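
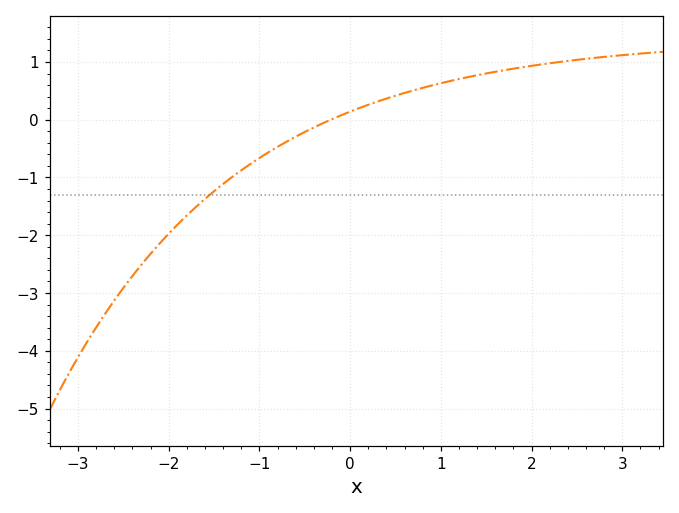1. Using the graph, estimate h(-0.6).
-0.3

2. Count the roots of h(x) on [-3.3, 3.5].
1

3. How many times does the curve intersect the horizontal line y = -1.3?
1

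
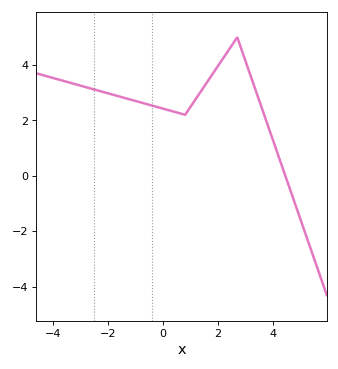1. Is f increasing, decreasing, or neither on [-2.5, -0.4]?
decreasing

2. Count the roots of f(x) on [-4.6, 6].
1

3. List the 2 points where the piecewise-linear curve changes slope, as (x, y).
(0.8, 2.2); (2.7, 5)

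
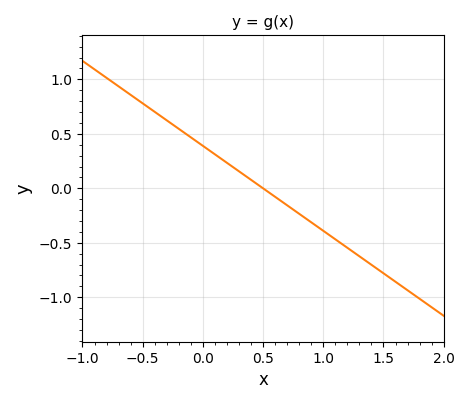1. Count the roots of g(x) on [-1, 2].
1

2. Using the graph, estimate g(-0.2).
0.546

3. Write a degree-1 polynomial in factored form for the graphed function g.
y = -0.78(x - 0.5)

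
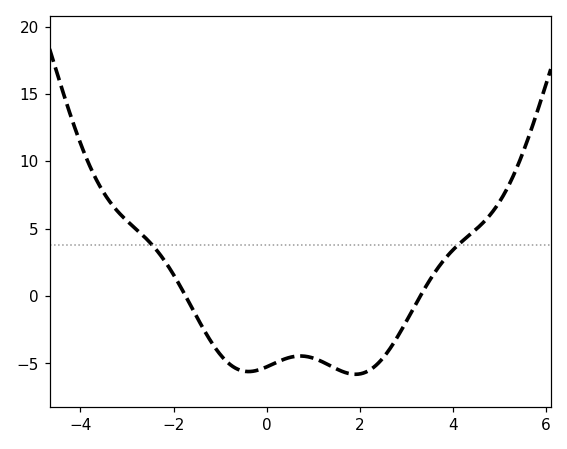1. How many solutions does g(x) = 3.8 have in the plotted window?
2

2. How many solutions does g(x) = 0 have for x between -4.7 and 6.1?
2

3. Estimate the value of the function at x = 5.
7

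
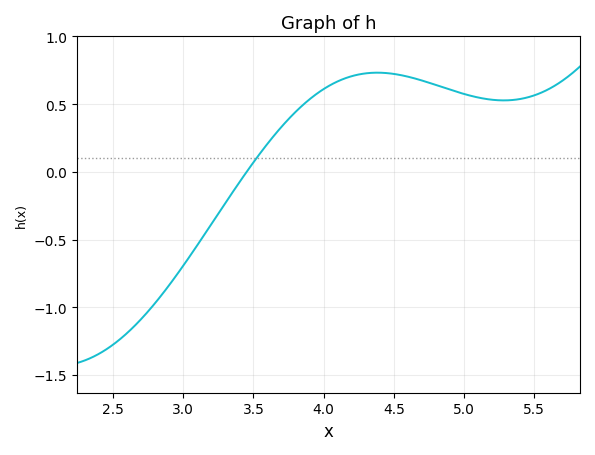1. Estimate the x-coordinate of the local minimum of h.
5.28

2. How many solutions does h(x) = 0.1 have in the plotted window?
1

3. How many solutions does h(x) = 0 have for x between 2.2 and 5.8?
1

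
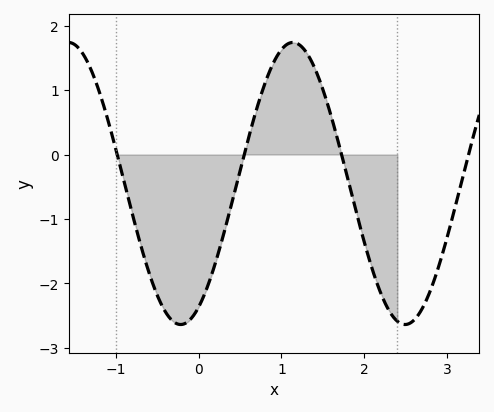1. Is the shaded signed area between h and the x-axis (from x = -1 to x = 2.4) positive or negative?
negative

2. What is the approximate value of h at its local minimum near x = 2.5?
-2.64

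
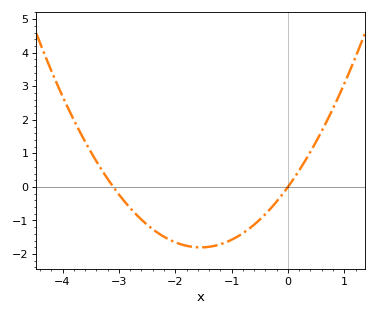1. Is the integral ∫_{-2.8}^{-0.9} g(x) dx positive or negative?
negative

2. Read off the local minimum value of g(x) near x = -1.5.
-1.8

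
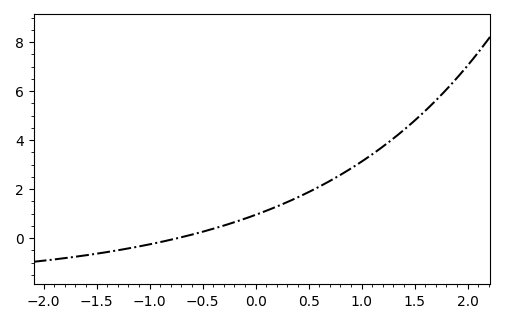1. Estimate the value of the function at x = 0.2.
1.2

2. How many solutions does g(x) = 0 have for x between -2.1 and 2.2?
1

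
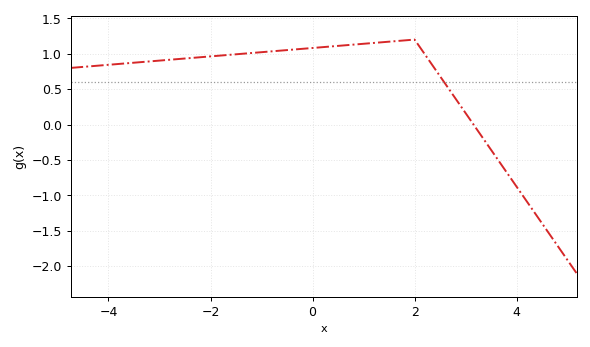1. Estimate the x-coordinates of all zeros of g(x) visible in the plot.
3.2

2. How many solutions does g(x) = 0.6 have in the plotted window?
1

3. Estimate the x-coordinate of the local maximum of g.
2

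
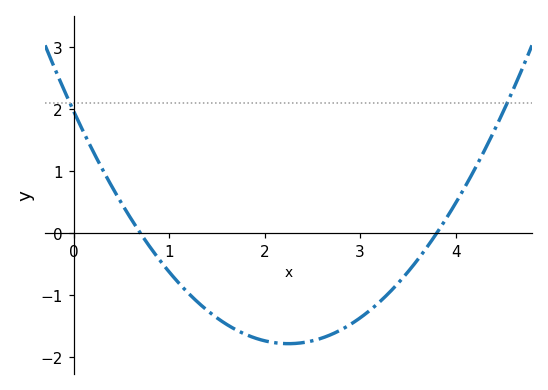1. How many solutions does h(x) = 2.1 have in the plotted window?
2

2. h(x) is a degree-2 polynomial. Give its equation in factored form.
y = 0.74(x - 0.7)(x - 3.8)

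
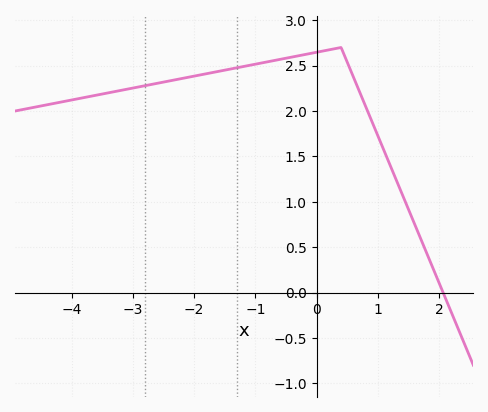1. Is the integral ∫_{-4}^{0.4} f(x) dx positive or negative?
positive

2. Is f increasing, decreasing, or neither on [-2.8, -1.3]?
increasing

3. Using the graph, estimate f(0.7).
2.2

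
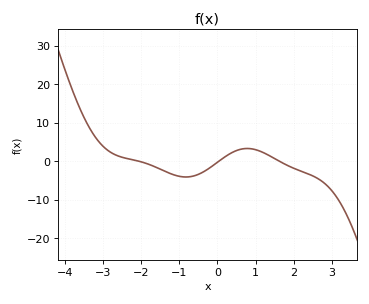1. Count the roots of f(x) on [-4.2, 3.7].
3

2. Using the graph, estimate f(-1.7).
-1.19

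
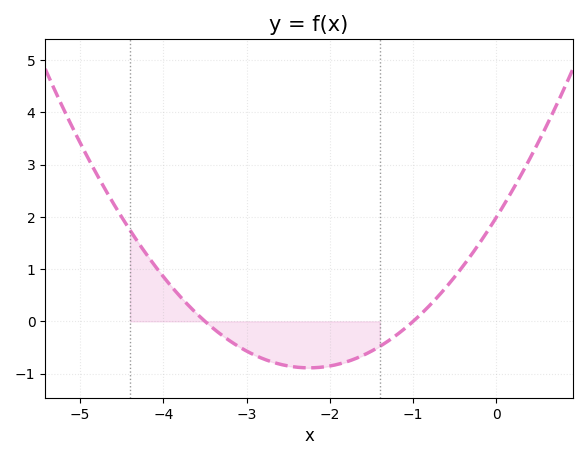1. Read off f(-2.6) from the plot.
-0.8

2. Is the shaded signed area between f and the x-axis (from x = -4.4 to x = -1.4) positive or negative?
negative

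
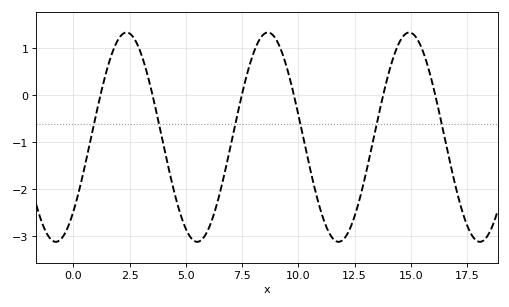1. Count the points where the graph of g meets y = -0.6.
6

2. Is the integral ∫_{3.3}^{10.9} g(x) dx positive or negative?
negative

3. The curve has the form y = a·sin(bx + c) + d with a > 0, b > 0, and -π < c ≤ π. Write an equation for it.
y = 2.23sin(1x - 0.792) - 0.89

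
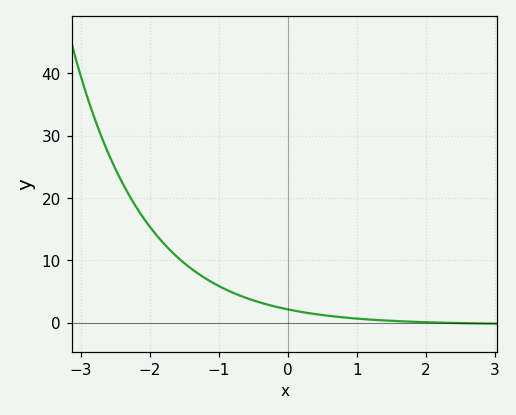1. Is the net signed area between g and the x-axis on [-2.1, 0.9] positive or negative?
positive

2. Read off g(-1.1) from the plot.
6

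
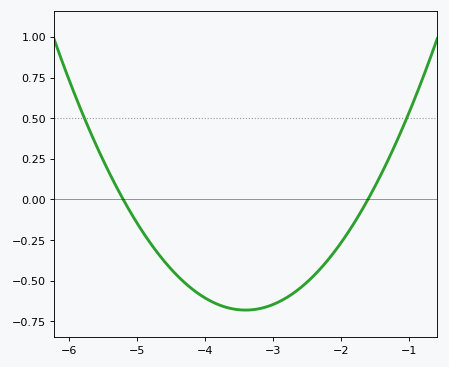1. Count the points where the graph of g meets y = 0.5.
2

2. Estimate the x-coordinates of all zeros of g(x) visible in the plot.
-5.2, -1.6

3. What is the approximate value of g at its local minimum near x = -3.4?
-0.68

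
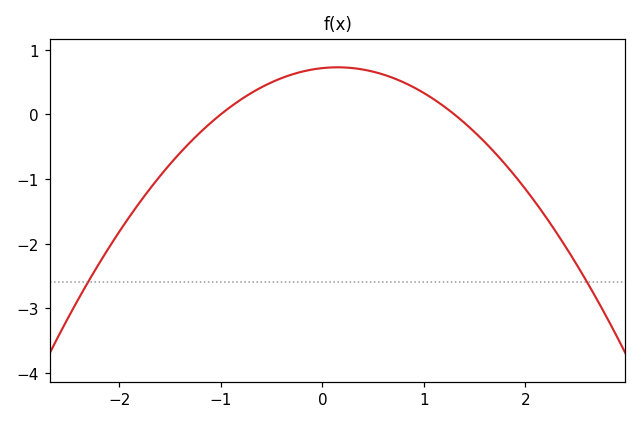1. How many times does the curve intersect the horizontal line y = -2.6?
2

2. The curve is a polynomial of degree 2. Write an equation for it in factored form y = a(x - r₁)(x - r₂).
y = -0.55(x + 1)(x - 1.3)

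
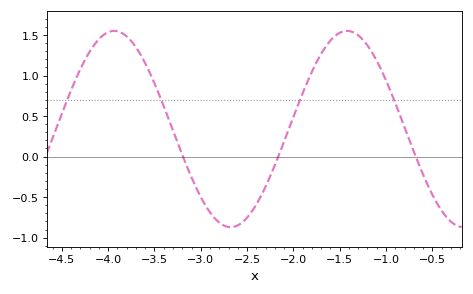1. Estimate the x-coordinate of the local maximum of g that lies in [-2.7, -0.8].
-1.42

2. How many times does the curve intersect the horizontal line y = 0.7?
4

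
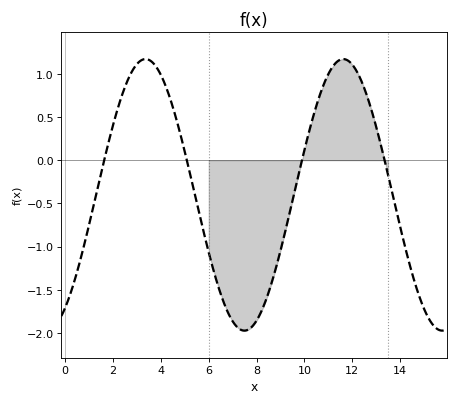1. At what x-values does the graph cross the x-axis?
1.6, 5, 9.8, 13.4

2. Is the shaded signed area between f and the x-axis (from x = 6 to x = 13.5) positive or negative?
negative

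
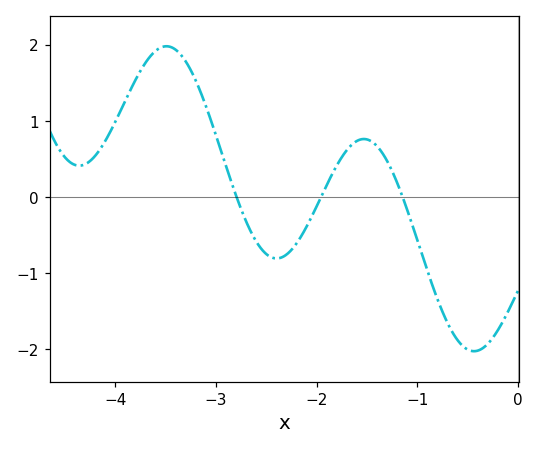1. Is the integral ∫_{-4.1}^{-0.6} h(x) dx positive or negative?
positive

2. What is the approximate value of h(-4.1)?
0.739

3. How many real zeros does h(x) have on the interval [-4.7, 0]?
3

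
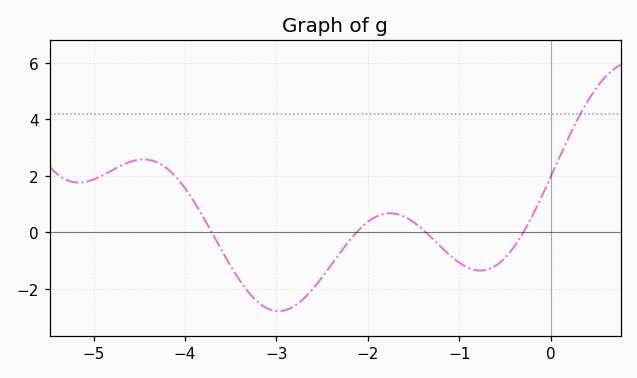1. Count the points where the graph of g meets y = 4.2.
1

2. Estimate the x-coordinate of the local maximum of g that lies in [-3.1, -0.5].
-1.8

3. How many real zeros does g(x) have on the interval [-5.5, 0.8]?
4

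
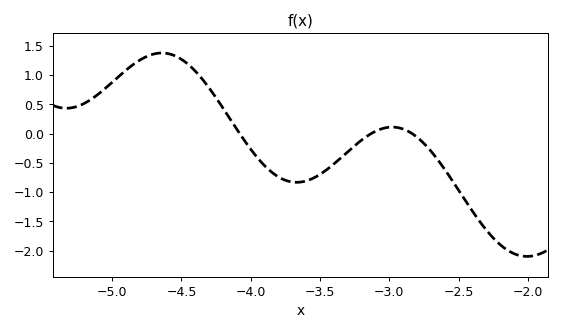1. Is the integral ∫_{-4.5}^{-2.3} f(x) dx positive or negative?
negative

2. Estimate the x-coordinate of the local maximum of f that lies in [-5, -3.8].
-4.65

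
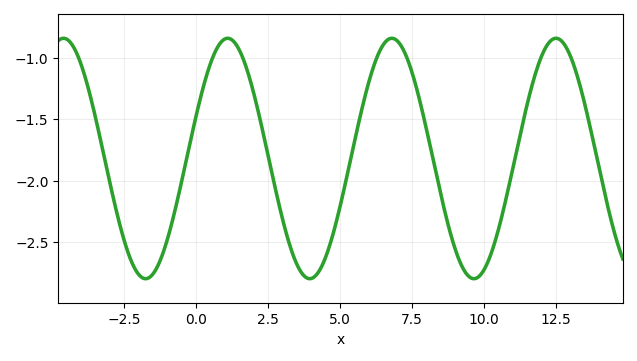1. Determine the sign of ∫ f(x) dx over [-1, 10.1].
negative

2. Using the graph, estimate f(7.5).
-1.11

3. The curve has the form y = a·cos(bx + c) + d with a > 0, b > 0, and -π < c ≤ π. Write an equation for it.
y = 0.98cos(1.1x - 1.2) - 1.82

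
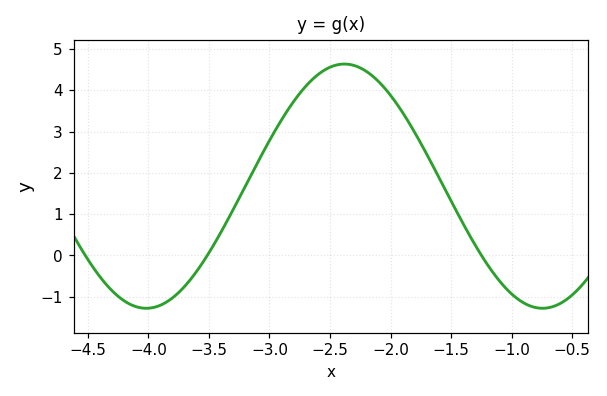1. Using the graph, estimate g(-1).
-0.9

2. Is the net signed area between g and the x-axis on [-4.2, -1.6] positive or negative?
positive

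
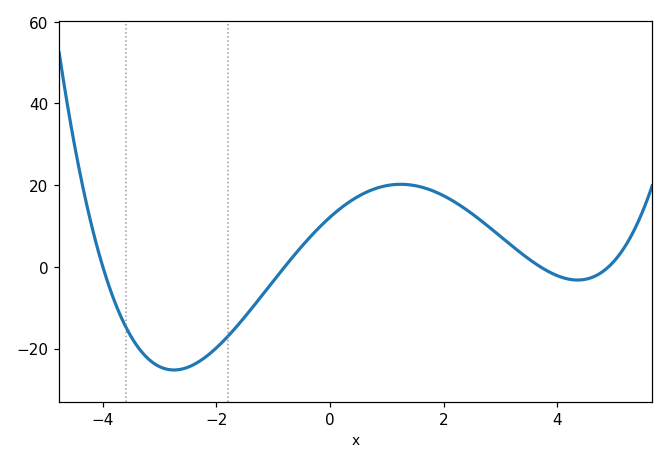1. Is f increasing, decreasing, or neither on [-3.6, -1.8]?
neither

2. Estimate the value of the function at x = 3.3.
4.02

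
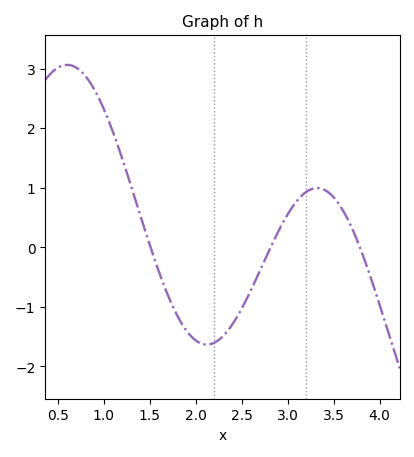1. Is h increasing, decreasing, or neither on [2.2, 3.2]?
increasing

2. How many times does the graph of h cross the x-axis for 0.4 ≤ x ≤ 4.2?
3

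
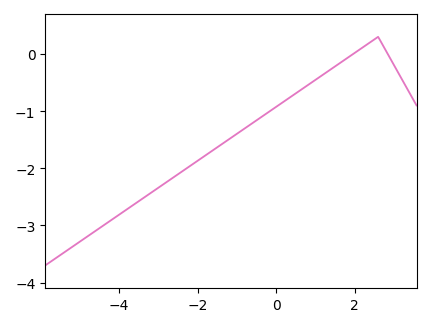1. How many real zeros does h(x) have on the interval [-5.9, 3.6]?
2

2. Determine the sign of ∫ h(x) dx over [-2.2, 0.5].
negative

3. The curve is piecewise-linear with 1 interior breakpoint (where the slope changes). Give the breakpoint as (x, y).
(2.6, 0.3)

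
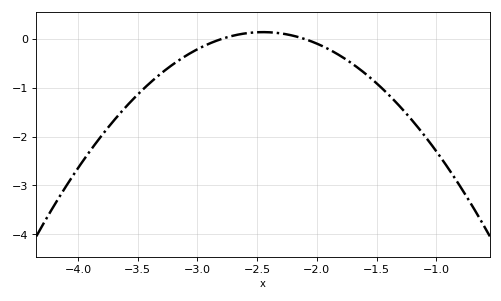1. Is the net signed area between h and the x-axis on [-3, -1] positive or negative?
negative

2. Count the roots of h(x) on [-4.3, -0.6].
2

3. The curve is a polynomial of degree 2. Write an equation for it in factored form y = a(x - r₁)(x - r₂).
y = -1.16(x + 2.8)(x + 2.1)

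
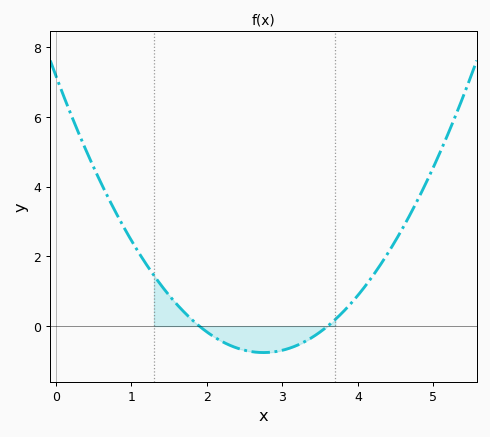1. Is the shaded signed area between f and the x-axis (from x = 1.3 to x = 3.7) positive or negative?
negative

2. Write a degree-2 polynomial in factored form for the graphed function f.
y = 1.05(x - 1.9)(x - 3.6)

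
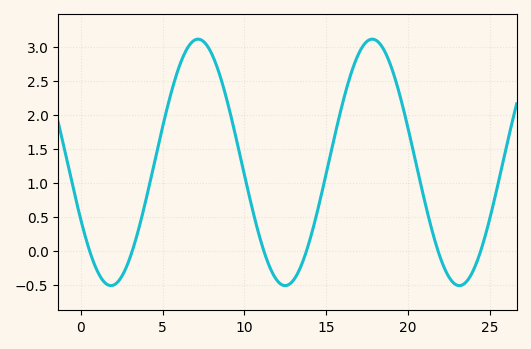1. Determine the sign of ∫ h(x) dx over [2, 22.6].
positive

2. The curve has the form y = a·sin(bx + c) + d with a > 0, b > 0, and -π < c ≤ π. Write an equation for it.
y = 1.81sin(0.59x - 2.66) + 1.3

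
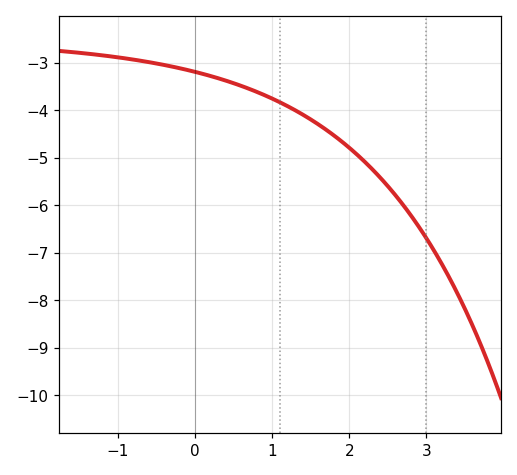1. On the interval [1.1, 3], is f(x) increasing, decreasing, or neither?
decreasing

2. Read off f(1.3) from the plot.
-4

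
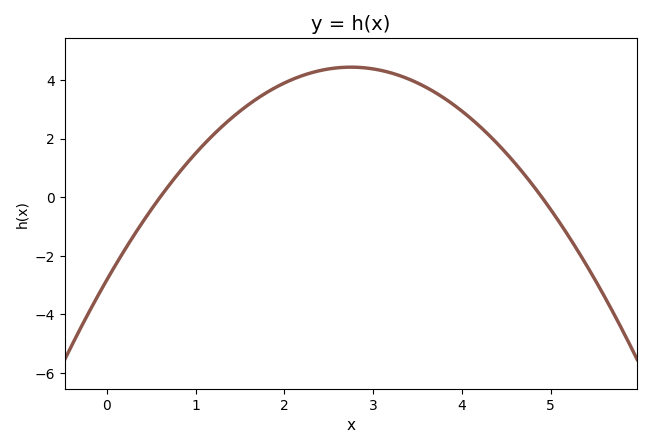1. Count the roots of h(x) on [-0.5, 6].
2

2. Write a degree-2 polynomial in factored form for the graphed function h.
y = -0.96(x - 0.6)(x - 4.9)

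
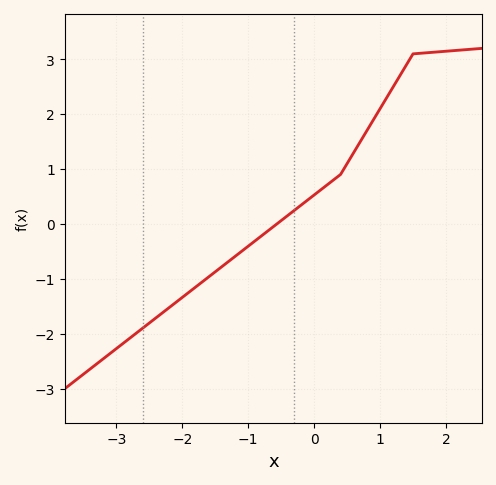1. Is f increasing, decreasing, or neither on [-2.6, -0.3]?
increasing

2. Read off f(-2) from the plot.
-1.34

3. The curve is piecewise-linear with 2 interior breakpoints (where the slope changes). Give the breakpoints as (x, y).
(0.4, 0.9); (1.5, 3.1)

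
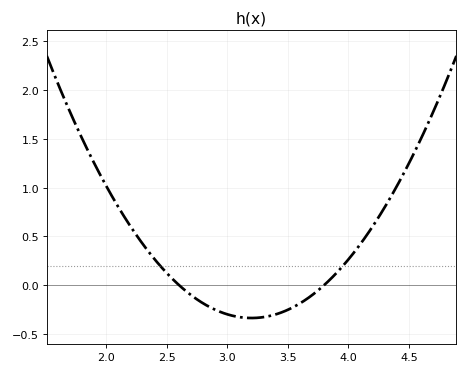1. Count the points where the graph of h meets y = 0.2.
2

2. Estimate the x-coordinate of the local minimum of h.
3.2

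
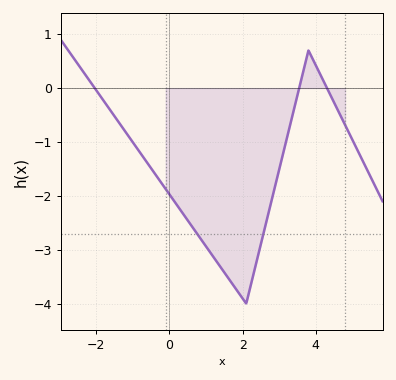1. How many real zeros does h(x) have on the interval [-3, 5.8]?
3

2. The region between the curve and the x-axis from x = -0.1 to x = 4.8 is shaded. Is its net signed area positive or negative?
negative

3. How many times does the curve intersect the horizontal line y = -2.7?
2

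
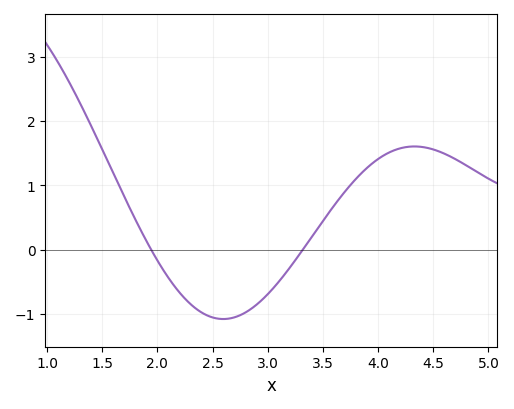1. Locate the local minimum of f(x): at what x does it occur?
2.6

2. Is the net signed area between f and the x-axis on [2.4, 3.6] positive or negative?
negative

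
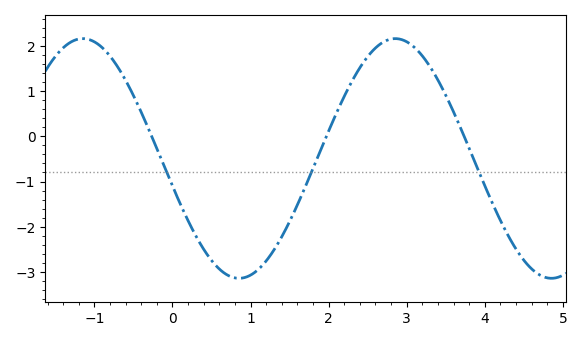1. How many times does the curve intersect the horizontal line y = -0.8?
3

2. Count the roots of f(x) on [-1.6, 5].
3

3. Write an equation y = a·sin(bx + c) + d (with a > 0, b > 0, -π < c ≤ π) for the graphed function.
y = 2.65sin(1.6x - 2.9) - 0.49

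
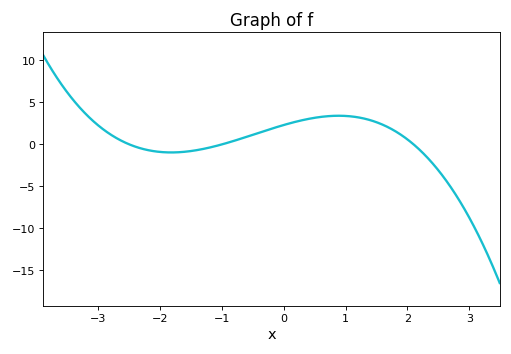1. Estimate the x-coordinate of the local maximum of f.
0.9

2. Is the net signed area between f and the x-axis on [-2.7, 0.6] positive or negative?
positive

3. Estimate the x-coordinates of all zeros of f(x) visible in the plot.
-2.5, -1, 2.1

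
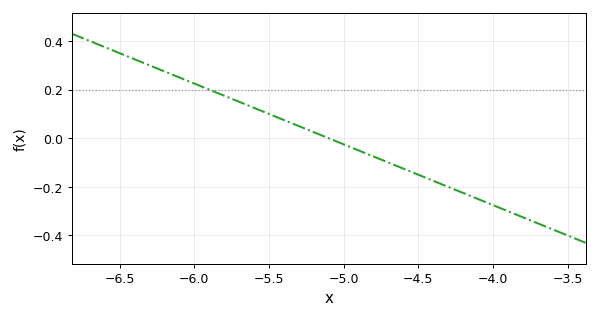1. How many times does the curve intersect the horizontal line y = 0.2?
1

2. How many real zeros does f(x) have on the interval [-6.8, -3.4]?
1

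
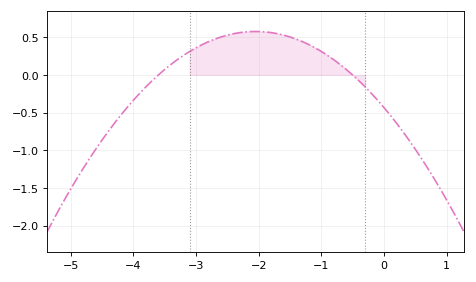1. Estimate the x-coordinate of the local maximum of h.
-2.05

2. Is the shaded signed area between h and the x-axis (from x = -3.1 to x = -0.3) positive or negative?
positive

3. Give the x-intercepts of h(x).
-3.6, -0.5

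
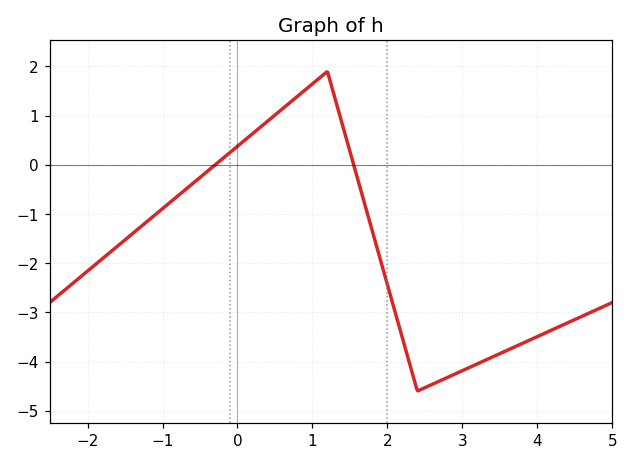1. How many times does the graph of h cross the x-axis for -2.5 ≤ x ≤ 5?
2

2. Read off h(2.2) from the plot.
-3.52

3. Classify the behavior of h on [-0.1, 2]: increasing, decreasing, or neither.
neither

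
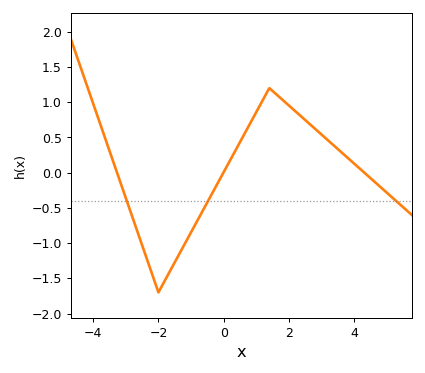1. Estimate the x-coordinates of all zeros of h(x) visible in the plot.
-3.27, -0.007, 4.31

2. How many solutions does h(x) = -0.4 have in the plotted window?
3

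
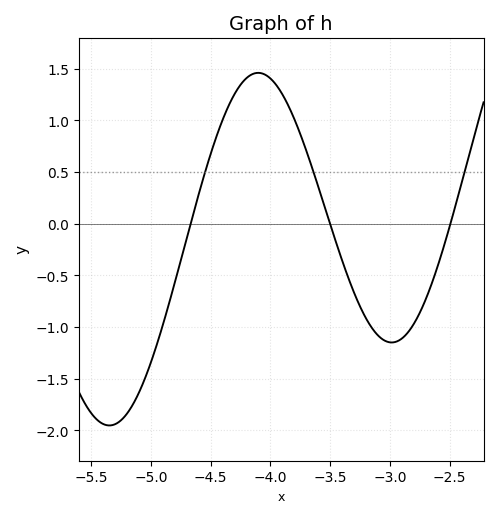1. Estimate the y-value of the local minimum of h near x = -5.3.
-1.95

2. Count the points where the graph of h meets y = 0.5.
3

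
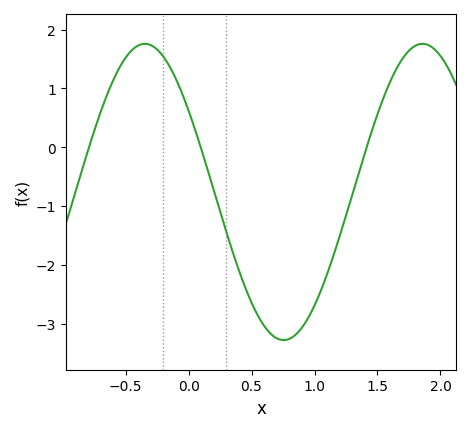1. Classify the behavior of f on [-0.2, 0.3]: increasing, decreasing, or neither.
decreasing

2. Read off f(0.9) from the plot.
-3.1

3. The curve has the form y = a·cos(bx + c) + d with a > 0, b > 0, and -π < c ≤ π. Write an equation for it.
y = 2.52cos(2.9x + 0.99) - 0.76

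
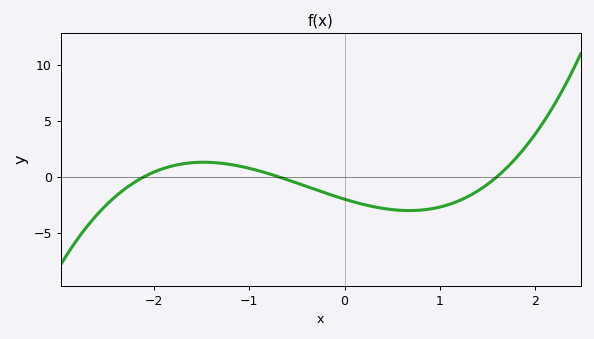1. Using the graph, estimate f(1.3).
-2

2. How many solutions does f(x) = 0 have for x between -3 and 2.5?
3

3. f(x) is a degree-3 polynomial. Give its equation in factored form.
y = 0.86(x + 2.1)(x + 0.7)(x - 1.6)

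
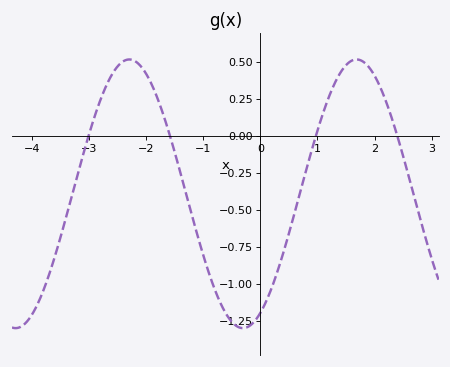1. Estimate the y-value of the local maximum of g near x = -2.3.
0.52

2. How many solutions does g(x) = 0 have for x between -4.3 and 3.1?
4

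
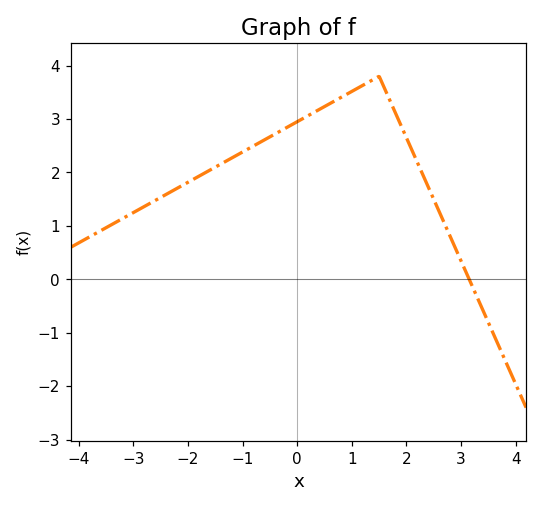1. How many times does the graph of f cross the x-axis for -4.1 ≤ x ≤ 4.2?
1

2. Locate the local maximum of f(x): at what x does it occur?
1.4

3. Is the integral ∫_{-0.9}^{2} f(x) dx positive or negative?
positive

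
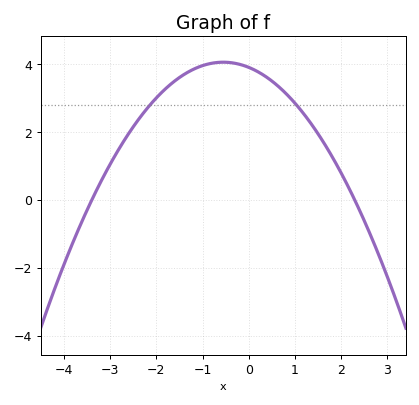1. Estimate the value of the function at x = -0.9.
4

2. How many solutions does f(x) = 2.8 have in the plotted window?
2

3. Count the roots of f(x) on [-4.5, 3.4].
2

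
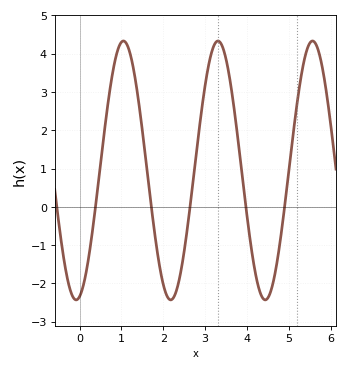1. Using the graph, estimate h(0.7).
2.9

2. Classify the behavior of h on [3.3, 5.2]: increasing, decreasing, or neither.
neither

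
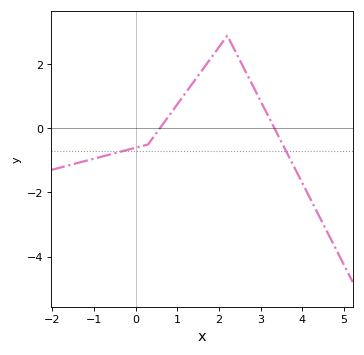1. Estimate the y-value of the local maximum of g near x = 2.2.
2.9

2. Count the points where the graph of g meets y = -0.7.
2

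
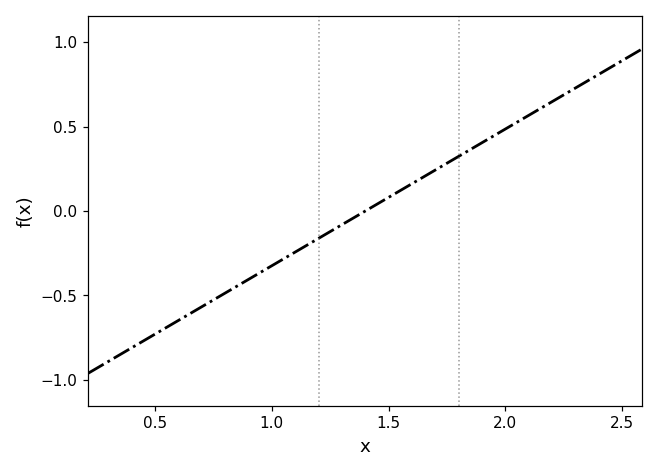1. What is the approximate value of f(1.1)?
-0.25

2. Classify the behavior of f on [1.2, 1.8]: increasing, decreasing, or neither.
increasing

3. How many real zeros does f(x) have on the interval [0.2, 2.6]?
1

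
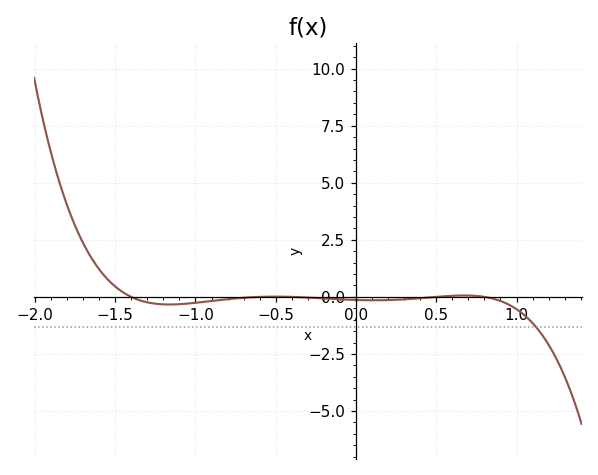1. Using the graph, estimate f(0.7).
0.06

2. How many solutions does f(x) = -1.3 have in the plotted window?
1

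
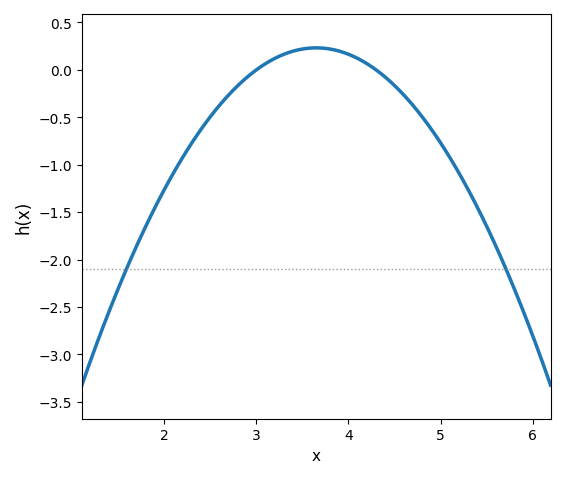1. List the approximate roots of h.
3, 4.3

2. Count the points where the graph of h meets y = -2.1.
2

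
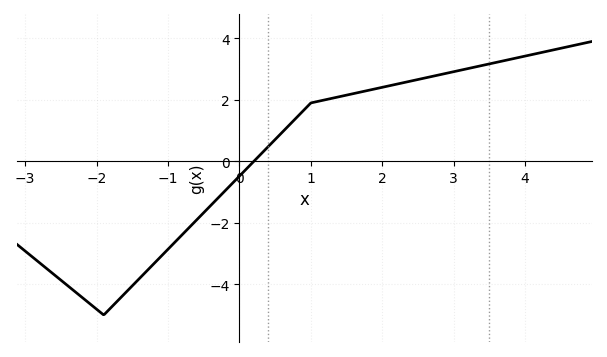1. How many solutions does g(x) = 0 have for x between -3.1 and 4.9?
1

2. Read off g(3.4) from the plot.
3.12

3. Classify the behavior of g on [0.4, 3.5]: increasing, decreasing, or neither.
increasing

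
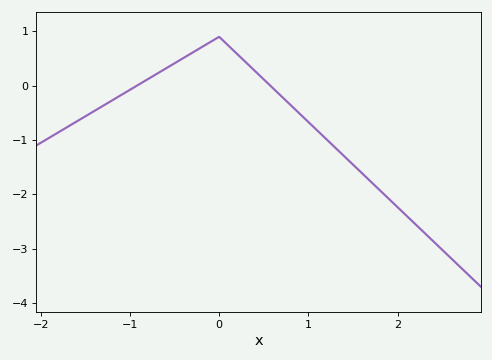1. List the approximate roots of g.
-0.923, 0.574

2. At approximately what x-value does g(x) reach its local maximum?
-0.001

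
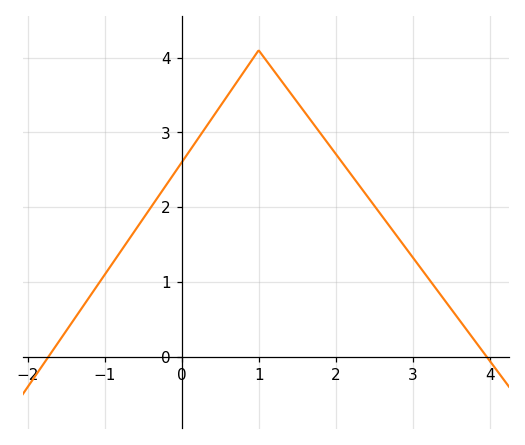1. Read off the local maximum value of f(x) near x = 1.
4.1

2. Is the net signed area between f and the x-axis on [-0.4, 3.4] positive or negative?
positive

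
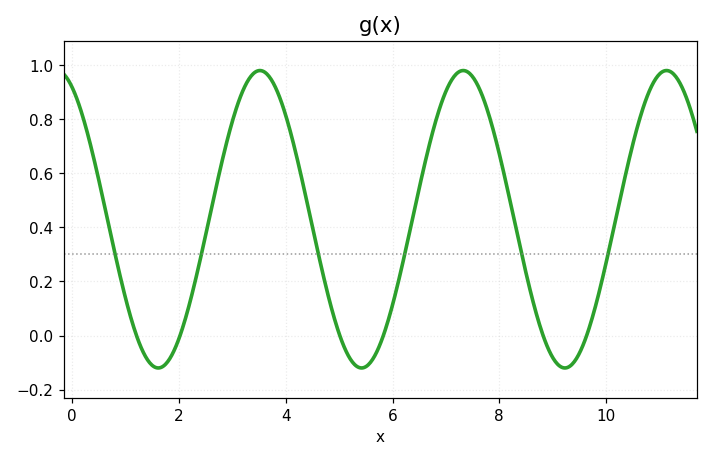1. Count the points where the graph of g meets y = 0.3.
6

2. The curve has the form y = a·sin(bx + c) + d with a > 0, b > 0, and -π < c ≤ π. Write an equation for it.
y = 0.55sin(1.65x + 2.05) + 0.43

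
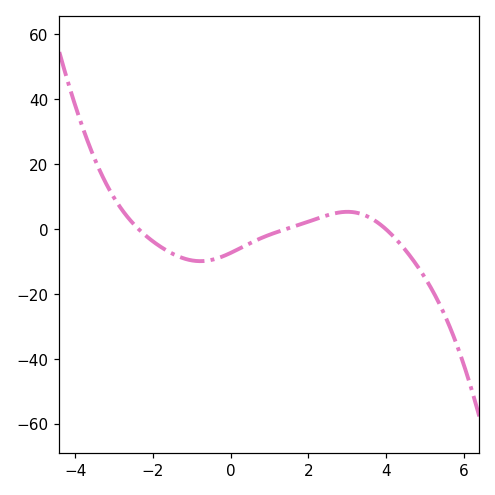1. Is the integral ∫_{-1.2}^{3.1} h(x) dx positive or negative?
negative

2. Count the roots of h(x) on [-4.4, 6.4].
3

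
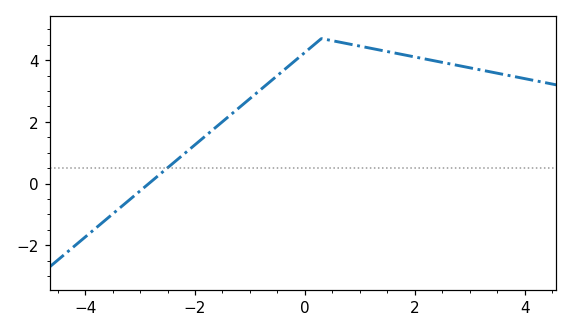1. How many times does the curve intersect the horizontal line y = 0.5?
1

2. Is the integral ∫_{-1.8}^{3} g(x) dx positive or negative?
positive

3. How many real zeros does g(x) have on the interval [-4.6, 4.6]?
1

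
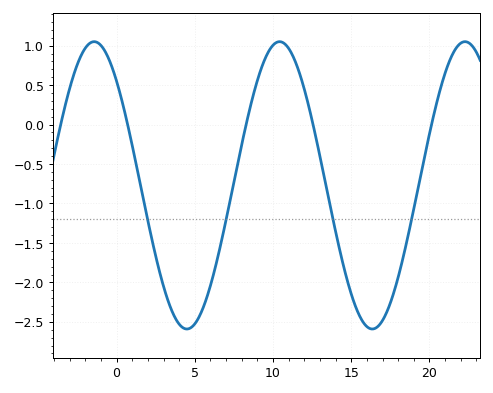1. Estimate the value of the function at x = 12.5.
0.051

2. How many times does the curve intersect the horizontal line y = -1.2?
4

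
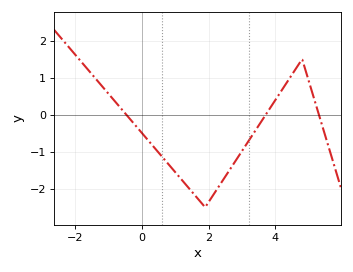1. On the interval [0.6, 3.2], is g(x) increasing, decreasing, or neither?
neither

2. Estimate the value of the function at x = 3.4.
-0.431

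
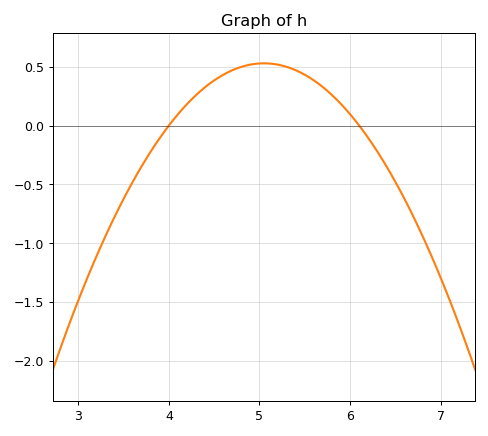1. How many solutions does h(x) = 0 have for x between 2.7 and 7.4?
2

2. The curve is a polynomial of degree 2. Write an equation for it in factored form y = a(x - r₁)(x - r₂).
y = -0.48(x - 4)(x - 6.1)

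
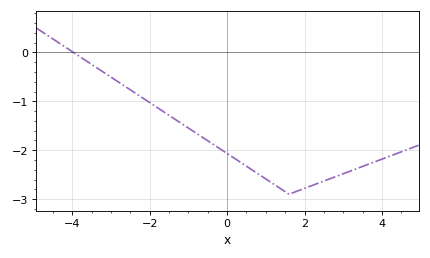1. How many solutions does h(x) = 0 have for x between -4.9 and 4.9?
1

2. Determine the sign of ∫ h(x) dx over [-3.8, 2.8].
negative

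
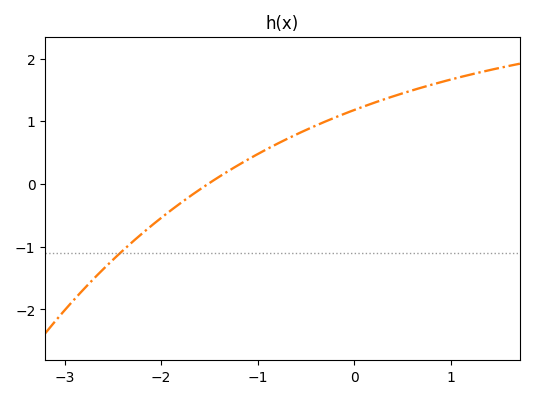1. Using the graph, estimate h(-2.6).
-1.4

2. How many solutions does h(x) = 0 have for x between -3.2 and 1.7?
1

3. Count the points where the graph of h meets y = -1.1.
1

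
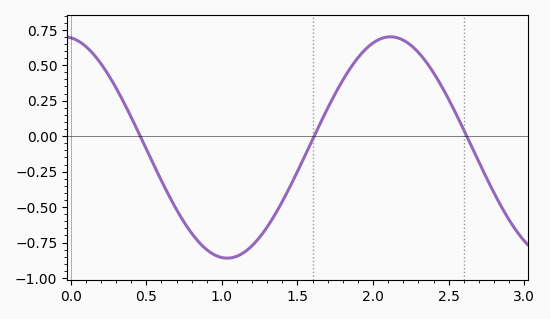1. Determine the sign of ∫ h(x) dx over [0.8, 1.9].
negative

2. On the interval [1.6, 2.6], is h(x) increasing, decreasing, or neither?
neither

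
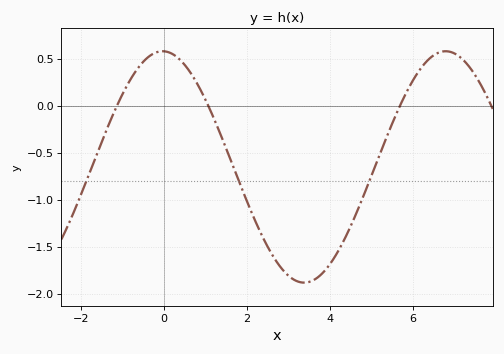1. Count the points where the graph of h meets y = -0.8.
3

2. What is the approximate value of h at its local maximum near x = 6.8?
0.6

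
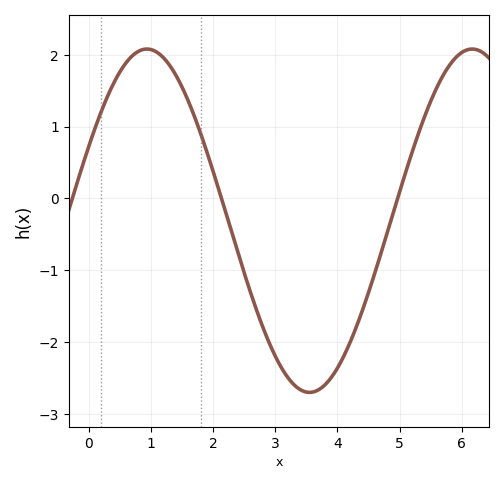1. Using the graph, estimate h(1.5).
1.55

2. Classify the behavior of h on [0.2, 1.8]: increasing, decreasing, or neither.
neither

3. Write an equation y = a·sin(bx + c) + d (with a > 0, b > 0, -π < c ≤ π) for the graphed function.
y = 2.39sin(1.2x + 0.452) - 0.31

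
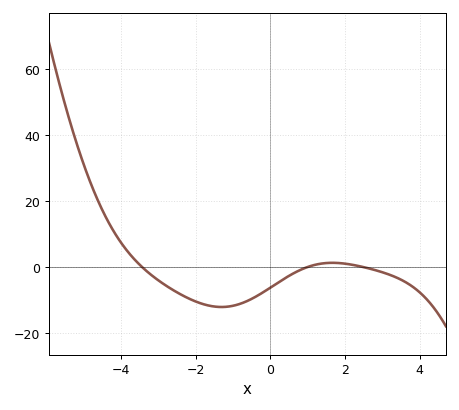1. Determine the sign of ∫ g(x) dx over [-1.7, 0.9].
negative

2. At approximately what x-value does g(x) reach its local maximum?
1.66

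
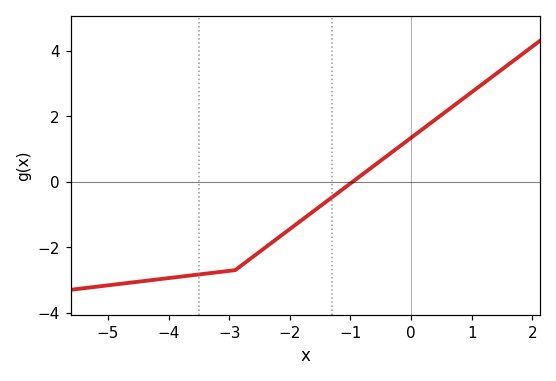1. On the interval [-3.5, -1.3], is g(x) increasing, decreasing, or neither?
increasing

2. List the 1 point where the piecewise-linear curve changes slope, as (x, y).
(-2.9, -2.7)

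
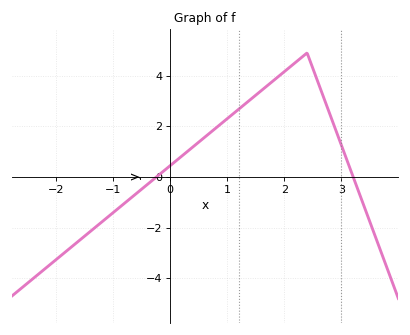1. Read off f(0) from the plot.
0.4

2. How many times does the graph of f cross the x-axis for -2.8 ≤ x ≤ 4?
2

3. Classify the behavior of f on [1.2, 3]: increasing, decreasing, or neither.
neither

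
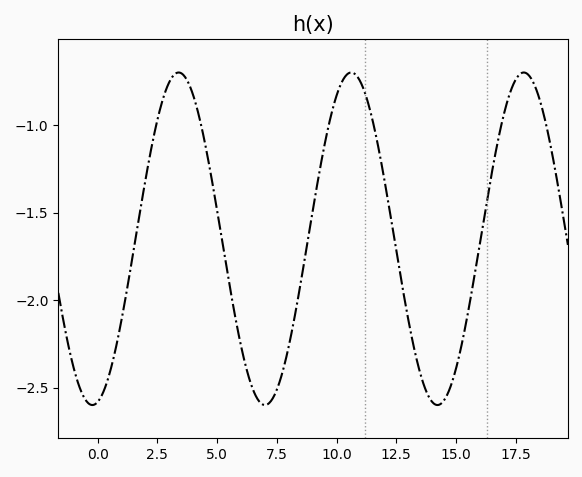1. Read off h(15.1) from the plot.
-2.35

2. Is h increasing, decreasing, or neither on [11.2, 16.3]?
neither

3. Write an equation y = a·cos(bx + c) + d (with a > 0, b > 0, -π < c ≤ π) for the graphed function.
y = 0.95cos(0.87x - 3) - 1.65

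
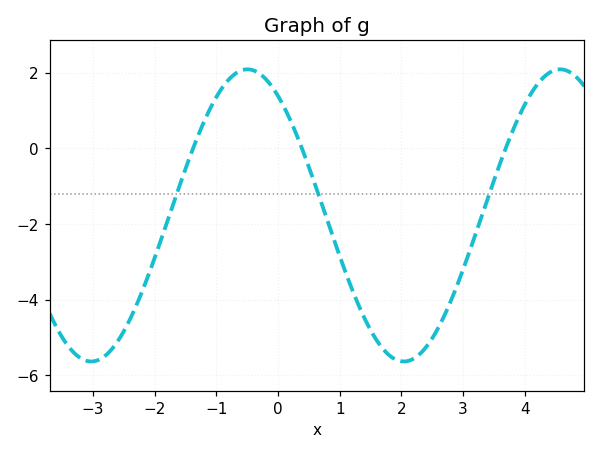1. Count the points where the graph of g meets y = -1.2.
3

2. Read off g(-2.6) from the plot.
-5.1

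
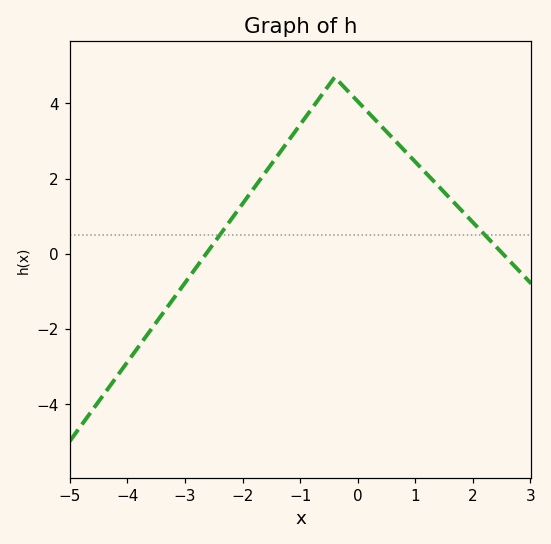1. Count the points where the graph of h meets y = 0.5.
2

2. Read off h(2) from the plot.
0.834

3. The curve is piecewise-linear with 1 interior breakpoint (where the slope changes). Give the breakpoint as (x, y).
(-0.4, 4.7)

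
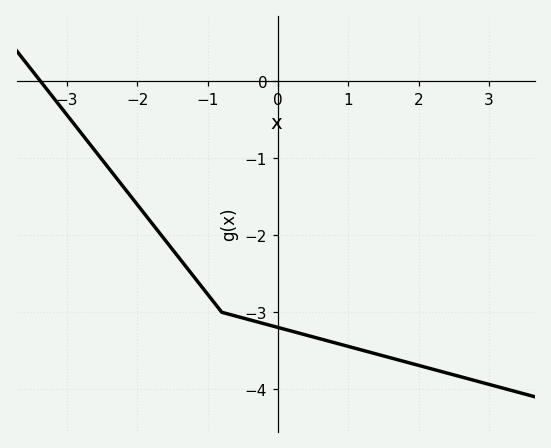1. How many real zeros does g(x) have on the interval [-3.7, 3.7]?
1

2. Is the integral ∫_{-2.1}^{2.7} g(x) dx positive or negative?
negative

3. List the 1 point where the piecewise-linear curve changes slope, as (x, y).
(-0.8, -3)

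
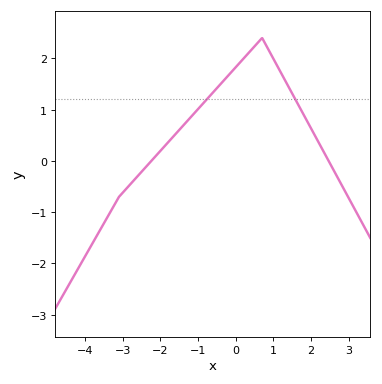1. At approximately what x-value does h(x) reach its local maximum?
0.701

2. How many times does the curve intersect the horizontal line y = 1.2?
2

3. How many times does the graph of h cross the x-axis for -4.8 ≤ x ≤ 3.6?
2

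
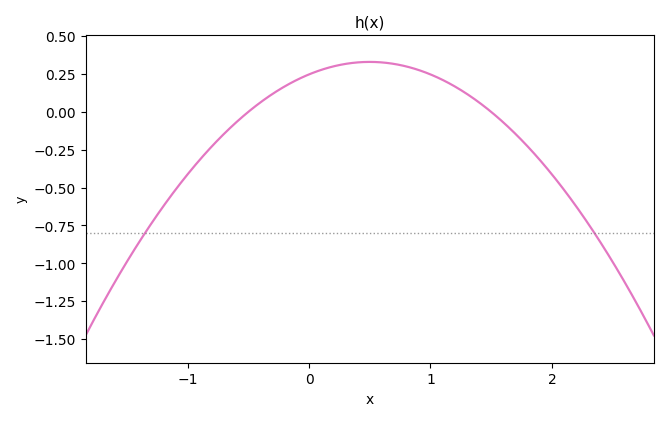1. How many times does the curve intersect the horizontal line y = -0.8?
2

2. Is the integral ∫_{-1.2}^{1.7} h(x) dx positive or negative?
positive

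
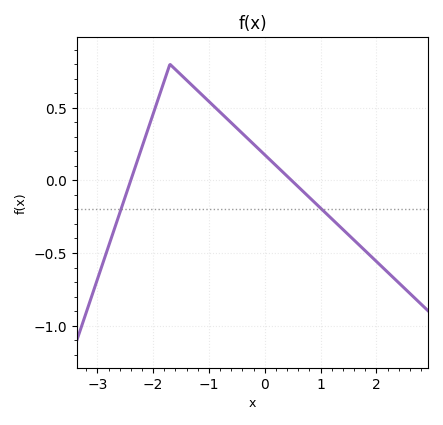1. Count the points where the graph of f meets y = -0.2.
2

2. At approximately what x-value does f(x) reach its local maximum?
-1.7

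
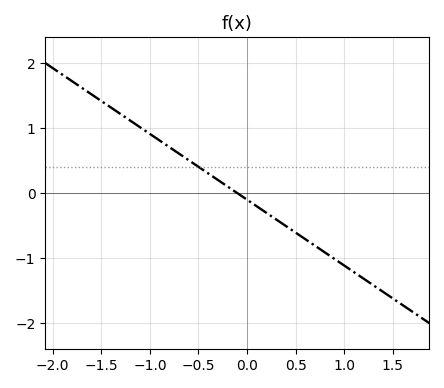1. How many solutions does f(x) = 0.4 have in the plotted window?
1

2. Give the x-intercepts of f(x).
-0.1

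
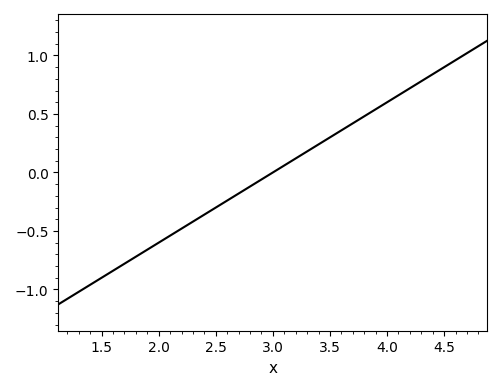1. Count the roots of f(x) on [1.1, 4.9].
1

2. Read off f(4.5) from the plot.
0.9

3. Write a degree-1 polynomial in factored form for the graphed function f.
y = 0.6(x - 3)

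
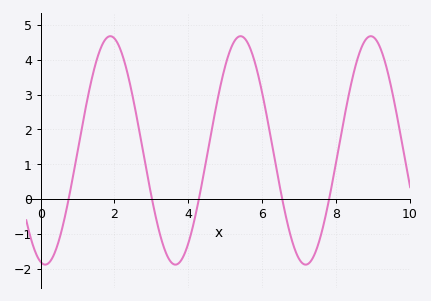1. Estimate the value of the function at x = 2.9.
0.7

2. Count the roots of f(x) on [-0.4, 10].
5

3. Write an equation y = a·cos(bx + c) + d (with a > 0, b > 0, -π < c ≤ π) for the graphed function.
y = 3.27cos(1.8x + 2.9) + 1.4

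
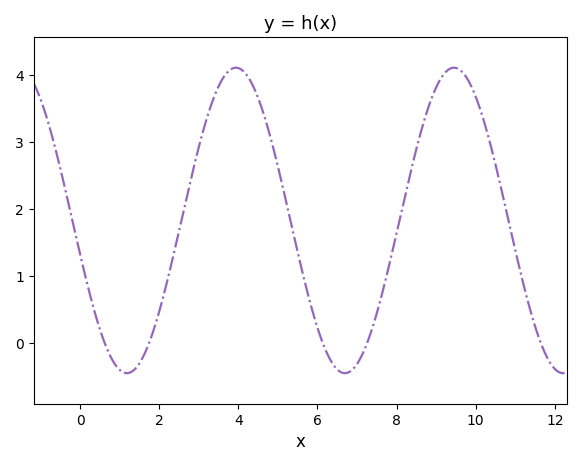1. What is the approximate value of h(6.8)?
-0.4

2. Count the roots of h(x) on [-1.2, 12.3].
5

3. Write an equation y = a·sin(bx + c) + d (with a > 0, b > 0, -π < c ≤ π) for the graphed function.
y = 2.28sin(1.1x - 2.9) + 1.83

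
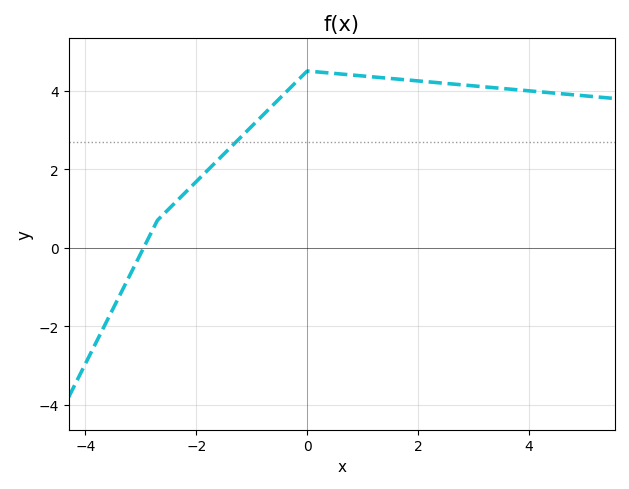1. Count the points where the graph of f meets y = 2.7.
1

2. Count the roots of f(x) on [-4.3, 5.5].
1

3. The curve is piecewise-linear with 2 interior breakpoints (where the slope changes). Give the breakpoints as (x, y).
(-2.7, 0.7); (0, 4.5)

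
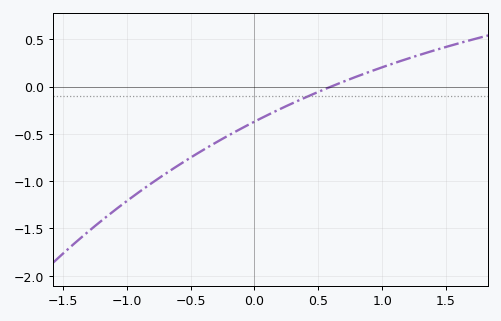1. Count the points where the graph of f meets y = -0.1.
1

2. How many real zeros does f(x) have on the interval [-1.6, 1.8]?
1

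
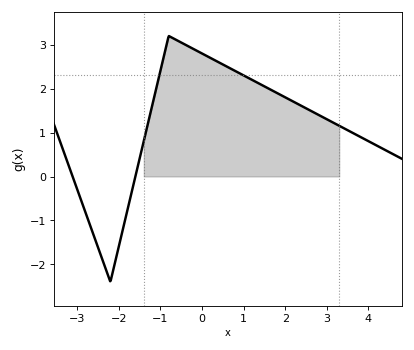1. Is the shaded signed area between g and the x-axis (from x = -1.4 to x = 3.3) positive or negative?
positive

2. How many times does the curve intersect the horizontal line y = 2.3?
2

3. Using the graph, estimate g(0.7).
2.45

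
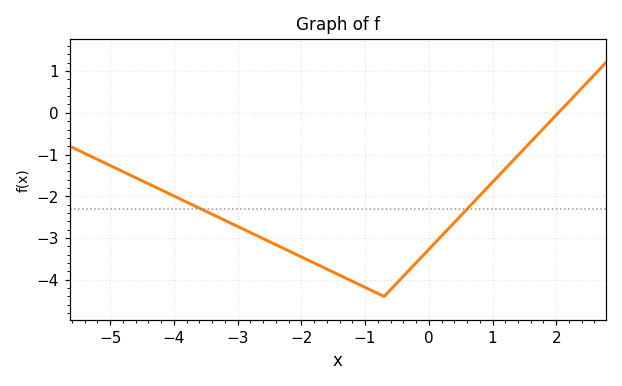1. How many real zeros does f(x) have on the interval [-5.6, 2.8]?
1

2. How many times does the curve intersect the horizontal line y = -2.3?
2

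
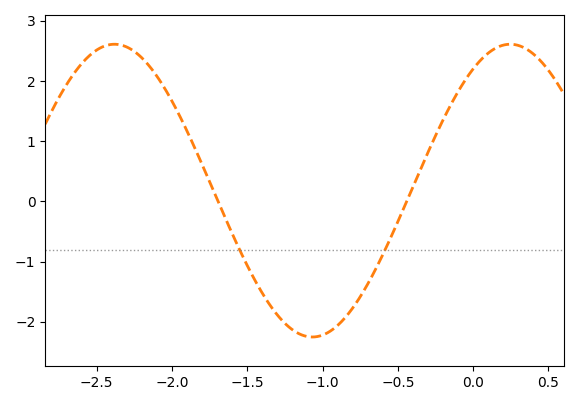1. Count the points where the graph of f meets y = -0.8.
2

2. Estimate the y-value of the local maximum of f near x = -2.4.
2.6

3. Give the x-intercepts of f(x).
-1.7, -0.45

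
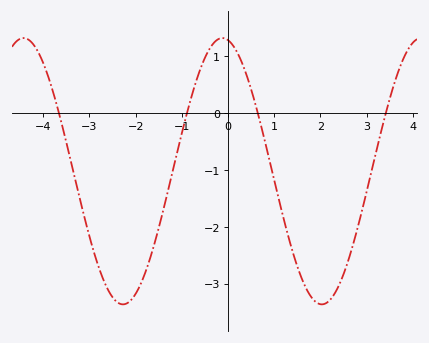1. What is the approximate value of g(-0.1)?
1.32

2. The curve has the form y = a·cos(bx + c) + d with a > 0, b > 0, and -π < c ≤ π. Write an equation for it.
y = 2.34cos(1.46x + 0.18) - 1.02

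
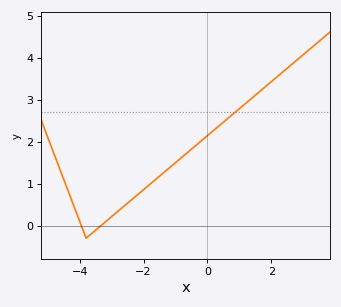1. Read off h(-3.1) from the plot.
0.15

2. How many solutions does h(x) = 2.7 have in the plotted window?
1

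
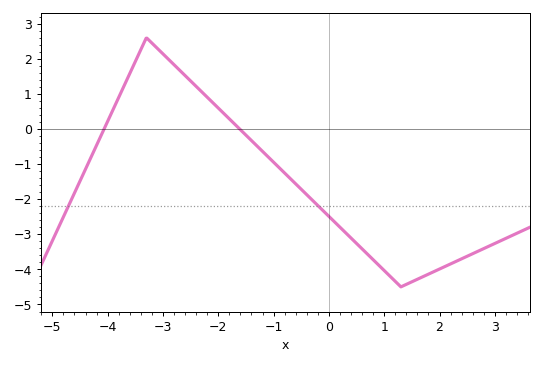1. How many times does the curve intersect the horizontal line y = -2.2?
2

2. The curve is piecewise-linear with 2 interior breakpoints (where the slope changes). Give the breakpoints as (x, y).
(-3.3, 2.6); (1.3, -4.5)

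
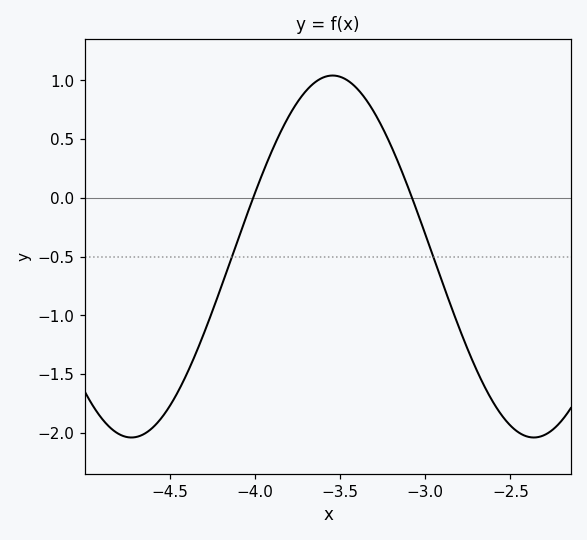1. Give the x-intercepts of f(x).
-4, -3.1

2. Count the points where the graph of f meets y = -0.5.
2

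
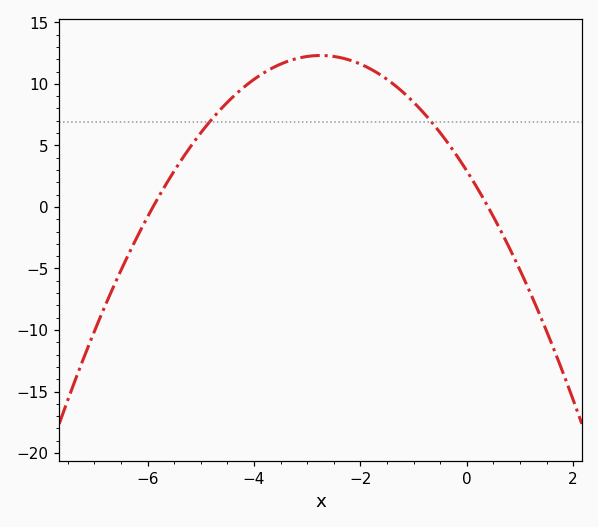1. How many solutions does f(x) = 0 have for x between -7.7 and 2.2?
2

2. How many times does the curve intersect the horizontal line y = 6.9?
2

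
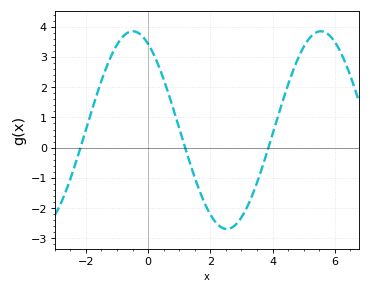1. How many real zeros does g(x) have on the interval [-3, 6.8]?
3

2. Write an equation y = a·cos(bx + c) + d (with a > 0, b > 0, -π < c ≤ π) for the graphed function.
y = 3.27cos(1.04x + 0.51) + 0.58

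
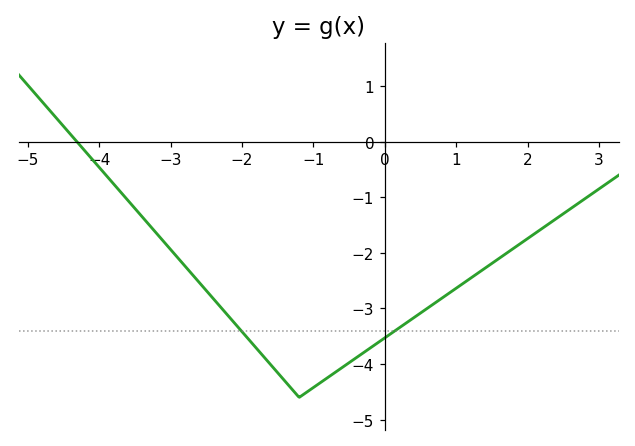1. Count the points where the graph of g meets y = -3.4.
2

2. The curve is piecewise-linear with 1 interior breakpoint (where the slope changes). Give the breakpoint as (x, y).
(-1.2, -4.6)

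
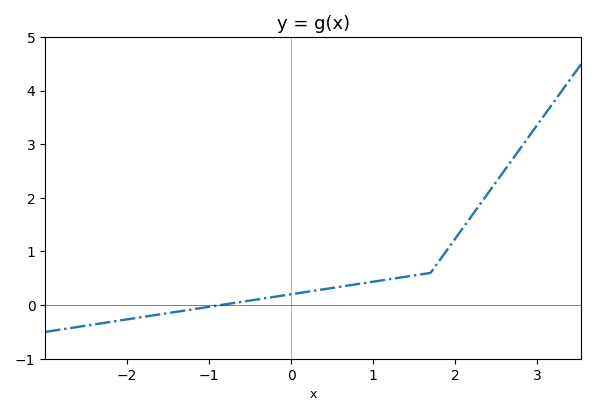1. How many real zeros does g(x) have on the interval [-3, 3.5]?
1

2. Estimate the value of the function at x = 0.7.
0.366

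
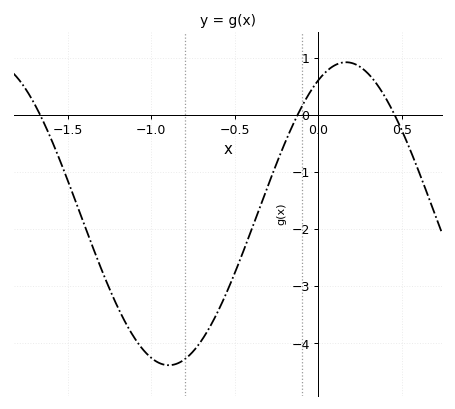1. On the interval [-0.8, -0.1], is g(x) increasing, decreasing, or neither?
increasing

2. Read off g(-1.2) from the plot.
-3.37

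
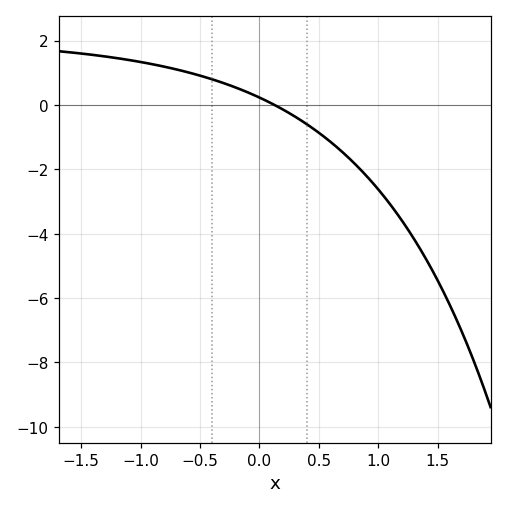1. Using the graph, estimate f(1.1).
-3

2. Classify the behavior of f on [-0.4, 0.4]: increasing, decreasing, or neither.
decreasing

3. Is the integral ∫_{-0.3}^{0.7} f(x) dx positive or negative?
negative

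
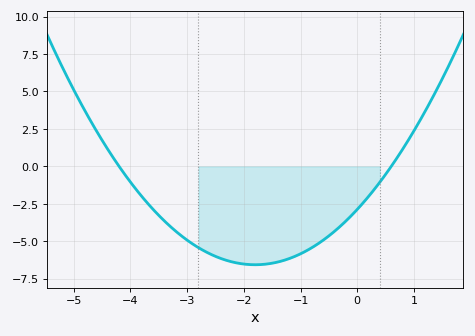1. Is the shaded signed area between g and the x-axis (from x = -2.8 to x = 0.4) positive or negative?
negative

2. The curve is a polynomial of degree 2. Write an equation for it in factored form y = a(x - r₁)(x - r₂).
y = 1.14(x + 4.2)(x - 0.6)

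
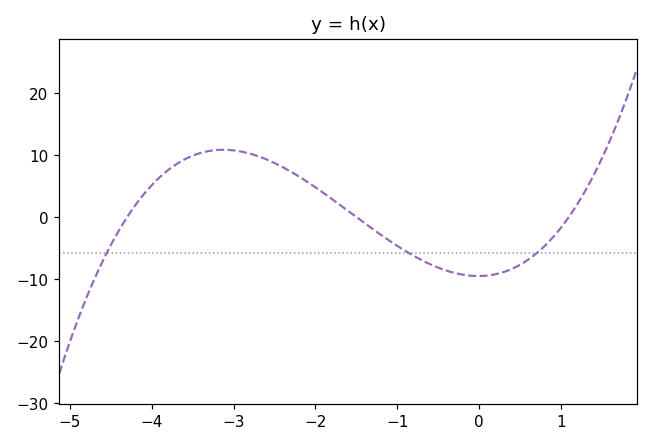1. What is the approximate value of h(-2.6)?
9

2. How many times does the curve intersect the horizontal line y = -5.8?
3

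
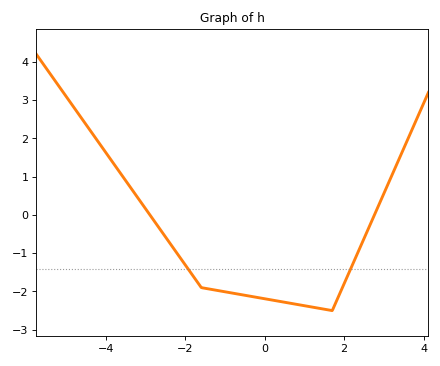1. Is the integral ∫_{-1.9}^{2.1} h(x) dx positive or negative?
negative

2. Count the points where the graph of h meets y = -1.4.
2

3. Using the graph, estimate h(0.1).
-2.21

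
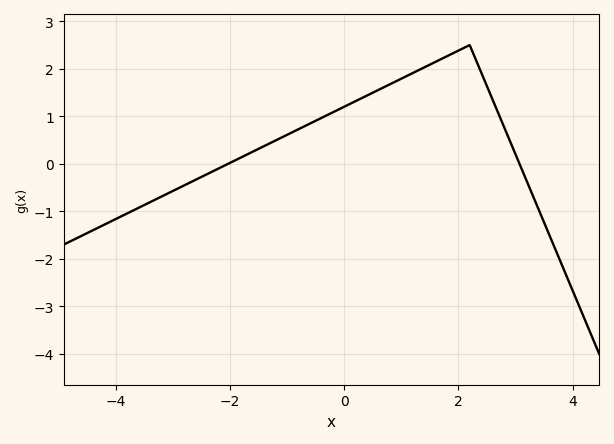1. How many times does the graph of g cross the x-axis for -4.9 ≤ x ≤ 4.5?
2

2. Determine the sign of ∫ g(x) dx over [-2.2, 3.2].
positive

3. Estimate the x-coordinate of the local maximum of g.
2.2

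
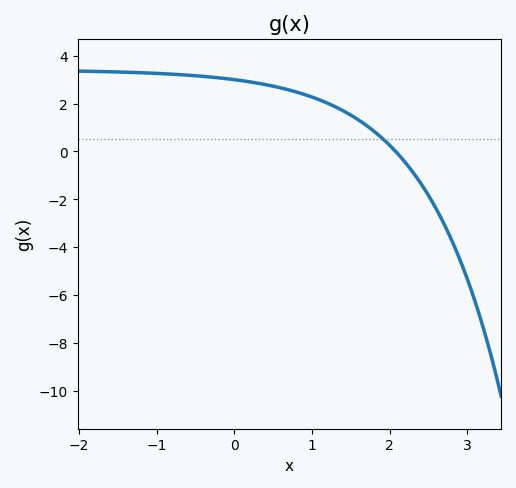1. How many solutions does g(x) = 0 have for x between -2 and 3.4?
1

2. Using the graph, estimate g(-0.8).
3.2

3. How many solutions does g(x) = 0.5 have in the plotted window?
1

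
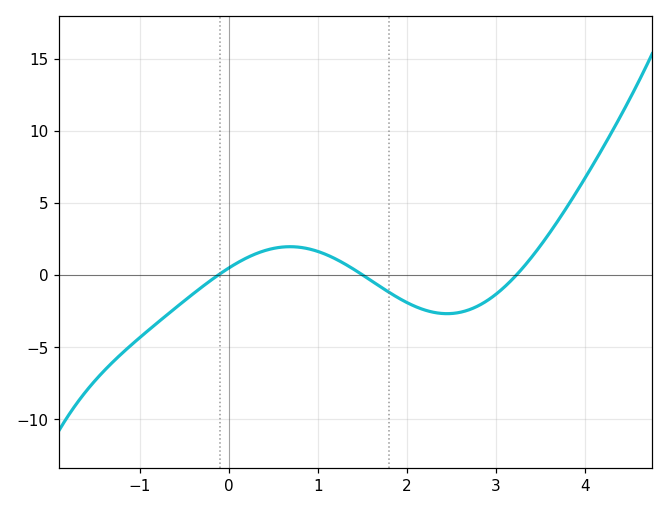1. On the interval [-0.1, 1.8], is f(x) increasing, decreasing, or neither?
neither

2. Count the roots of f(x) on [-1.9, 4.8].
3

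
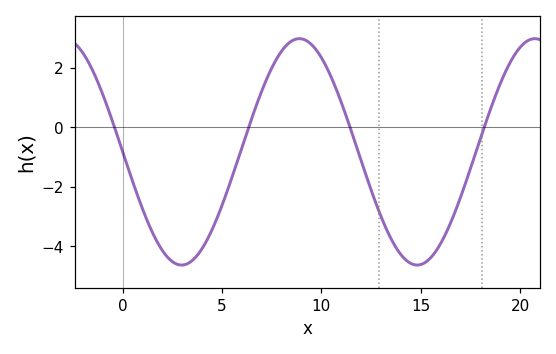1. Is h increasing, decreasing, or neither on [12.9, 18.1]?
neither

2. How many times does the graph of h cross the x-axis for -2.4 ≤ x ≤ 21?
4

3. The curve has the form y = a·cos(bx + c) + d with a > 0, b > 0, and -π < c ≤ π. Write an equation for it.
y = 3.8cos(0.53x + 1.57) - 0.83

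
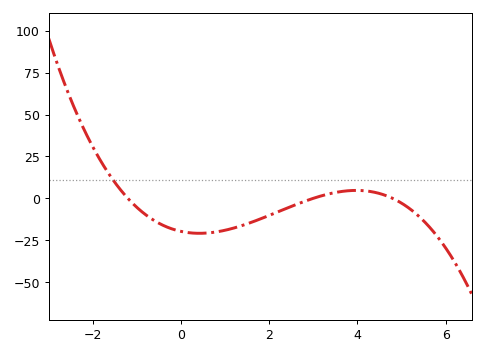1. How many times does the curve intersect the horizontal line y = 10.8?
1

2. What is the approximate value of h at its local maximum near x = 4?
4.75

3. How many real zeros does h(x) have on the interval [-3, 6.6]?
3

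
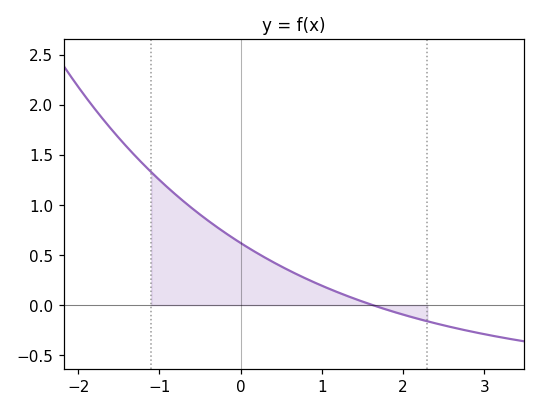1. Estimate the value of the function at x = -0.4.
0.843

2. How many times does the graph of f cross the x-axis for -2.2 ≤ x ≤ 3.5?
1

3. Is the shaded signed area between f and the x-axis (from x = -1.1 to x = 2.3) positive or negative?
positive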